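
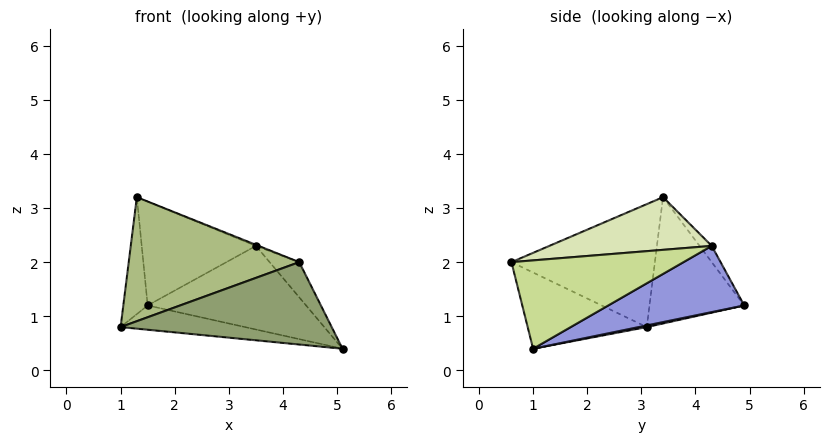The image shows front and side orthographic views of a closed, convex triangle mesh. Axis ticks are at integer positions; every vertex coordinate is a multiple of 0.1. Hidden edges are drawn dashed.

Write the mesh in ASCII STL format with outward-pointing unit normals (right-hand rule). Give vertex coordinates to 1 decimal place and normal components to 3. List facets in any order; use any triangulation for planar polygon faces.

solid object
 facet normal 0.014 0.213 -0.977
  outer loop
   vertex 1.5 4.9 1.2
   vertex 5.1 1.0 0.4
   vertex 1.0 3.1 0.8
  endloop
 endfacet
 facet normal -0.965 0.248 0.090
  outer loop
   vertex 1.3 3.4 3.2
   vertex 1.5 4.9 1.2
   vertex 1.0 3.1 0.8
  endloop
 endfacet
 facet normal 0.516 0.601 -0.610
  outer loop
   vertex 3.5 4.3 2.3
   vertex 5.1 1.0 0.4
   vertex 1.5 4.9 1.2
  endloop
 endfacet
 facet normal -0.085 0.801 0.592
  outer loop
   vertex 3.5 4.3 2.3
   vertex 1.5 4.9 1.2
   vertex 1.3 3.4 3.2
  endloop
 endfacet
 facet normal -0.446 -0.790 -0.420
  outer loop
   vertex 4.3 0.6 2.0
   vertex 1.0 3.1 0.8
   vertex 5.1 1.0 0.4
  endloop
 endfacet
 facet normal -0.634 -0.754 0.173
  outer loop
   vertex 4.3 0.6 2.0
   vertex 1.3 3.4 3.2
   vertex 1.0 3.1 0.8
  endloop
 endfacet
 facet normal 0.869 0.150 0.472
  outer loop
   vertex 4.3 0.6 2.0
   vertex 5.1 1.0 0.4
   vertex 3.5 4.3 2.3
  endloop
 endfacet
 facet normal 0.376 0.006 0.926
  outer loop
   vertex 4.3 0.6 2.0
   vertex 3.5 4.3 2.3
   vertex 1.3 3.4 3.2
  endloop
 endfacet
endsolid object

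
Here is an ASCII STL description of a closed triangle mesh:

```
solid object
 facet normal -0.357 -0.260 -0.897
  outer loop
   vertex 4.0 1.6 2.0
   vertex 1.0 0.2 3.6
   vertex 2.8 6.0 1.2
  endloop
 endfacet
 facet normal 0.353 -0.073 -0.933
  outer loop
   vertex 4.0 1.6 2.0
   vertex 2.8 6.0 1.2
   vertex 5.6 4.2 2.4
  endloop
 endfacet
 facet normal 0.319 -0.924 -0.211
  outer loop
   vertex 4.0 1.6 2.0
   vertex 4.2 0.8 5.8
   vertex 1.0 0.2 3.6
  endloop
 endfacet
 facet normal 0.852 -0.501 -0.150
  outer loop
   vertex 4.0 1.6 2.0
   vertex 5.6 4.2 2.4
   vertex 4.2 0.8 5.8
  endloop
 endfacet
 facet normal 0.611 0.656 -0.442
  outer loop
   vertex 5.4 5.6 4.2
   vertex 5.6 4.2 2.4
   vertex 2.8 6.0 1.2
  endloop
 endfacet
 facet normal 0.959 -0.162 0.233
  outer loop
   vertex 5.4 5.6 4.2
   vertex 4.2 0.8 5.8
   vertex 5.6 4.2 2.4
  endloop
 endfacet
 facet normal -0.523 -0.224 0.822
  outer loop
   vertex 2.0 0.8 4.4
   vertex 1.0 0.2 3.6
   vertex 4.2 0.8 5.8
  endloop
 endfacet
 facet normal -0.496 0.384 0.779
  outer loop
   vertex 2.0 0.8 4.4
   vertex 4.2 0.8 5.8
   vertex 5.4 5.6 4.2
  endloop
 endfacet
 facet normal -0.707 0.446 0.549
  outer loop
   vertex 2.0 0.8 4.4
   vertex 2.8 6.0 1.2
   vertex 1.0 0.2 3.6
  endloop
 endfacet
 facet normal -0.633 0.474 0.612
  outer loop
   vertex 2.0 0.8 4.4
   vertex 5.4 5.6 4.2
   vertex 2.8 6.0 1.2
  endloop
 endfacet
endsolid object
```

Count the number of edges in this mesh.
15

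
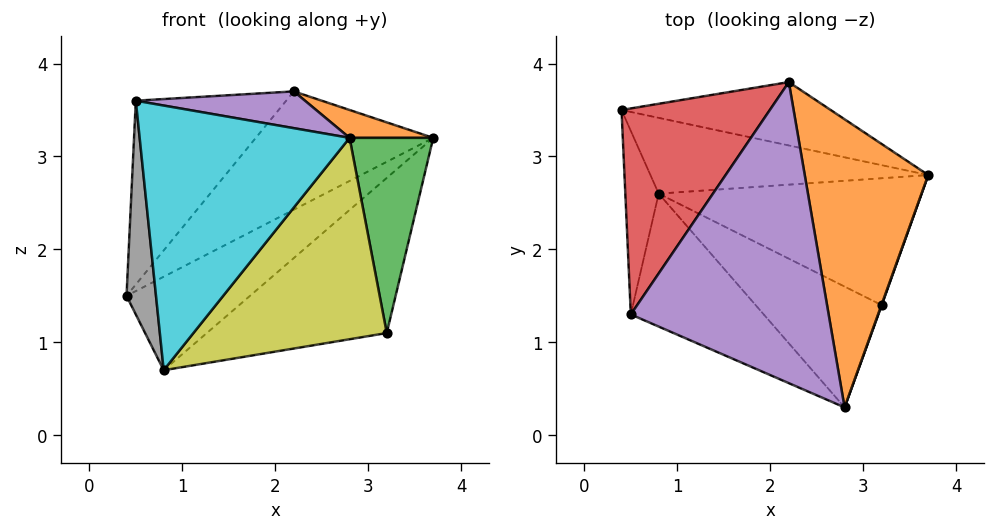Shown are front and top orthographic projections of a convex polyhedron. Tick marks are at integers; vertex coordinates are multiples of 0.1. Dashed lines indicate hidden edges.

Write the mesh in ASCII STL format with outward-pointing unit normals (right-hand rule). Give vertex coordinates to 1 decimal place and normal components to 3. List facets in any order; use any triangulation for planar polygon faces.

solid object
 facet normal 0.395 0.810 -0.434
  outer loop
   vertex 2.2 3.8 3.7
   vertex 3.7 2.8 3.2
   vertex 0.4 3.5 1.5
  endloop
 endfacet
 facet normal 0.258 -0.093 0.962
  outer loop
   vertex 2.2 3.8 3.7
   vertex 2.8 0.3 3.2
   vertex 3.7 2.8 3.2
  endloop
 endfacet
 facet normal 0.941 -0.339 0.002
  outer loop
   vertex 3.2 1.4 1.1
   vertex 3.7 2.8 3.2
   vertex 2.8 0.3 3.2
  endloop
 endfacet
 facet normal -0.715 0.465 0.522
  outer loop
   vertex 0.5 1.3 3.6
   vertex 2.2 3.8 3.7
   vertex 0.4 3.5 1.5
  endloop
 endfacet
 facet normal 0.119 -0.120 0.986
  outer loop
   vertex 0.5 1.3 3.6
   vertex 2.8 0.3 3.2
   vertex 2.2 3.8 3.7
  endloop
 endfacet
 facet normal 0.439 0.698 -0.566
  outer loop
   vertex 0.8 2.6 0.7
   vertex 0.4 3.5 1.5
   vertex 3.7 2.8 3.2
  endloop
 endfacet
 facet normal 0.442 0.694 -0.568
  outer loop
   vertex 0.8 2.6 0.7
   vertex 3.7 2.8 3.2
   vertex 3.2 1.4 1.1
  endloop
 endfacet
 facet normal -0.949 -0.239 -0.205
  outer loop
   vertex 0.8 2.6 0.7
   vertex 0.5 1.3 3.6
   vertex 0.4 3.5 1.5
  endloop
 endfacet
 facet normal -0.324 -0.811 -0.487
  outer loop
   vertex 0.8 2.6 0.7
   vertex 3.2 1.4 1.1
   vertex 2.8 0.3 3.2
  endloop
 endfacet
 facet normal -0.423 -0.810 -0.407
  outer loop
   vertex 0.8 2.6 0.7
   vertex 2.8 0.3 3.2
   vertex 0.5 1.3 3.6
  endloop
 endfacet
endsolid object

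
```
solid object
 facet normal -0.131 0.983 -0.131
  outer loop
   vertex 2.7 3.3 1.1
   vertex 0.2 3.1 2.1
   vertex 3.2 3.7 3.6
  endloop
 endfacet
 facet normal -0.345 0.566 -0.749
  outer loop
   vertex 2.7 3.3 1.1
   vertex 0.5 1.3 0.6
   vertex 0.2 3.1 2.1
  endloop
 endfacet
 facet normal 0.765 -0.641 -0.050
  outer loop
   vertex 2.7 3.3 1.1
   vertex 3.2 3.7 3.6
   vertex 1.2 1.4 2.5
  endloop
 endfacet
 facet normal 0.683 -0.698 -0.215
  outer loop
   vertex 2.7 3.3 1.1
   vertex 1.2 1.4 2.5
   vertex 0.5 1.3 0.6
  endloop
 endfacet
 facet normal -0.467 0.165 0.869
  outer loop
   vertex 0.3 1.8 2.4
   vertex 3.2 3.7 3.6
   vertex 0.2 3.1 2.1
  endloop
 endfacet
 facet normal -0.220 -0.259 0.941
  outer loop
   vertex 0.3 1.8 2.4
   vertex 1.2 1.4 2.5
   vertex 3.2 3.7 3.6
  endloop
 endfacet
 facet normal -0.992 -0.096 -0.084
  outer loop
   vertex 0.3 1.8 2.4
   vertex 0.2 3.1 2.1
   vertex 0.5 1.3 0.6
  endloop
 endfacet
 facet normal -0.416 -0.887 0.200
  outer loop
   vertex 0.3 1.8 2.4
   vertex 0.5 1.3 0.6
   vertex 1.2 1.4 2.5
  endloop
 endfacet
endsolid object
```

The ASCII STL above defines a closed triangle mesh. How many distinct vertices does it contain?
6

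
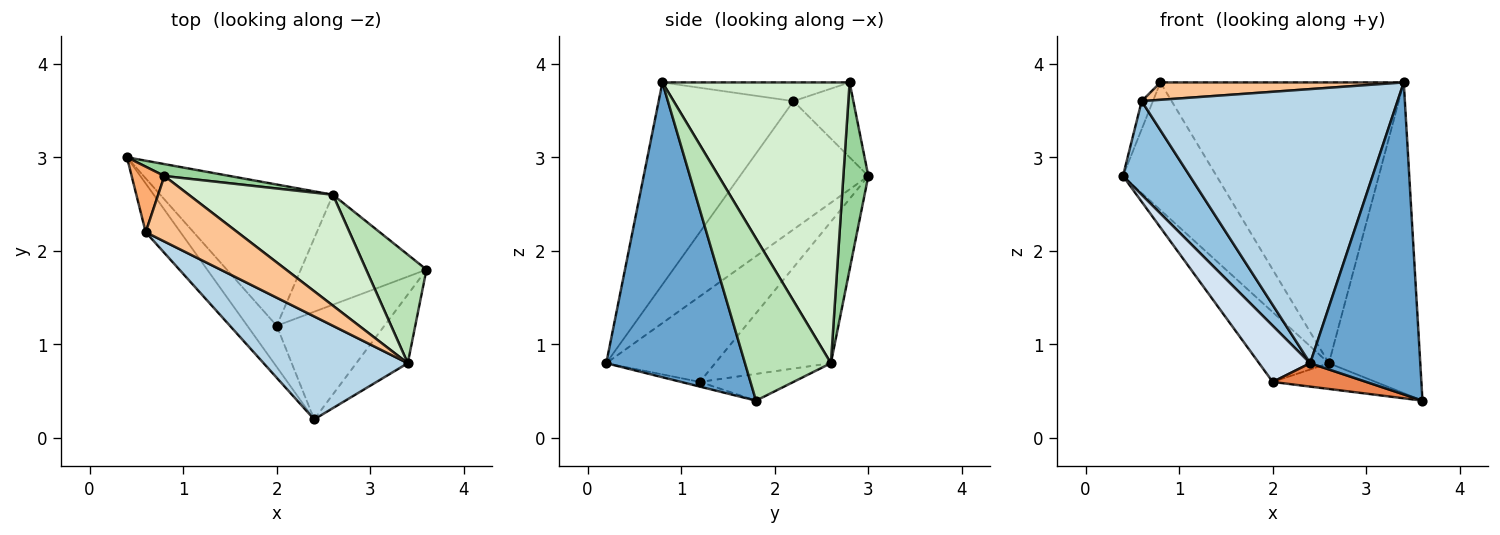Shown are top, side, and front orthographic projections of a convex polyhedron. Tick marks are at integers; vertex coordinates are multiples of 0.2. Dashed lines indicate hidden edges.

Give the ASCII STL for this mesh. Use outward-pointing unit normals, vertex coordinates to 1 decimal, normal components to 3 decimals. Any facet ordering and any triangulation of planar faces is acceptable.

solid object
 facet normal 0.776 -0.616 -0.136
  outer loop
   vertex 3.4 0.8 3.8
   vertex 2.4 0.2 0.8
   vertex 3.6 1.8 0.4
  endloop
 endfacet
 facet normal -0.862 -0.449 -0.234
  outer loop
   vertex 0.6 2.2 3.6
   vertex 0.4 3.0 2.8
   vertex 2.4 0.2 0.8
  endloop
 endfacet
 facet normal -0.442 -0.840 0.315
  outer loop
   vertex 0.6 2.2 3.6
   vertex 2.4 0.2 0.8
   vertex 3.4 0.8 3.8
  endloop
 endfacet
 facet normal -0.865 -0.405 -0.297
  outer loop
   vertex 2.0 1.2 0.6
   vertex 2.4 0.2 0.8
   vertex 0.4 3.0 2.8
  endloop
 endfacet
 facet normal -0.042 -0.212 -0.976
  outer loop
   vertex 2.0 1.2 0.6
   vertex 3.6 1.8 0.4
   vertex 2.4 0.2 0.8
  endloop
 endfacet
 facet normal -0.903 0.169 0.395
  outer loop
   vertex 0.8 2.8 3.8
   vertex 0.4 3.0 2.8
   vertex 0.6 2.2 3.6
  endloop
 endfacet
 facet normal -0.194 -0.252 0.948
  outer loop
   vertex 0.8 2.8 3.8
   vertex 0.6 2.2 3.6
   vertex 3.4 0.8 3.8
  endloop
 endfacet
 facet normal -0.592 0.357 -0.723
  outer loop
   vertex 2.6 2.6 0.8
   vertex 2.0 1.2 0.6
   vertex 0.4 3.0 2.8
  endloop
 endfacet
 facet normal -0.203 0.223 -0.953
  outer loop
   vertex 2.6 2.6 0.8
   vertex 3.6 1.8 0.4
   vertex 2.0 1.2 0.6
  endloop
 endfacet
 facet normal 0.257 0.962 0.090
  outer loop
   vertex 2.6 2.6 0.8
   vertex 0.4 3.0 2.8
   vertex 0.8 2.8 3.8
  endloop
 endfacet
 facet normal 0.664 0.706 0.247
  outer loop
   vertex 2.6 2.6 0.8
   vertex 3.4 0.8 3.8
   vertex 3.6 1.8 0.4
  endloop
 endfacet
 facet normal 0.582 0.756 0.299
  outer loop
   vertex 2.6 2.6 0.8
   vertex 0.8 2.8 3.8
   vertex 3.4 0.8 3.8
  endloop
 endfacet
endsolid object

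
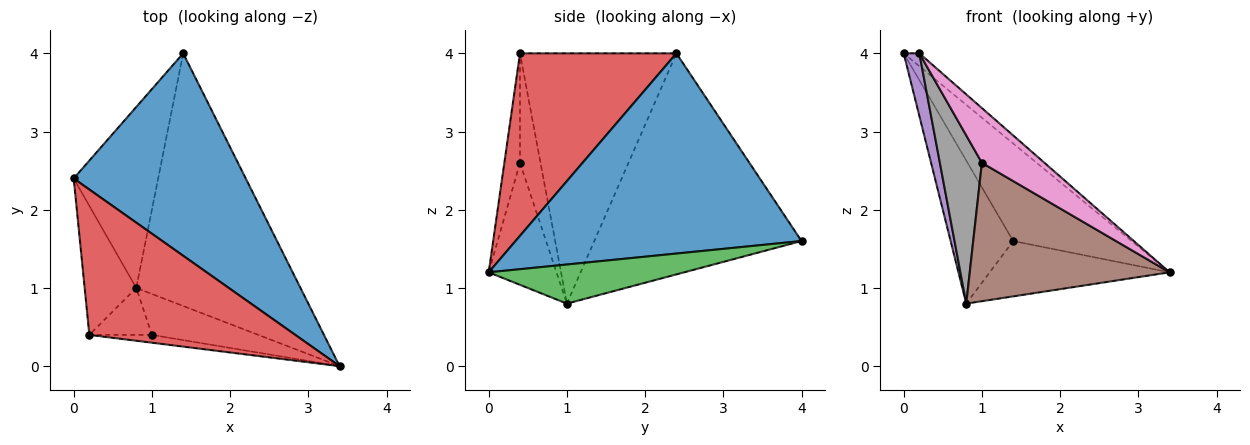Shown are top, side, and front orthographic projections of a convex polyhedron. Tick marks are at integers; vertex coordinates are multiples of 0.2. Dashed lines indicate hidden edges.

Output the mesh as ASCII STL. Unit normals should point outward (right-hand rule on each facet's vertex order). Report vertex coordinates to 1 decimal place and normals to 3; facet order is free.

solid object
 facet normal 0.724 0.300 0.622
  outer loop
   vertex 1.4 4.0 1.6
   vertex 0.0 2.4 4.0
   vertex 3.4 0.0 1.2
  endloop
 endfacet
 facet normal -0.899 0.271 -0.344
  outer loop
   vertex 0.8 1.0 0.8
   vertex 0.0 2.4 4.0
   vertex 1.4 4.0 1.6
  endloop
 endfacet
 facet normal 0.227 0.208 -0.951
  outer loop
   vertex 0.8 1.0 0.8
   vertex 1.4 4.0 1.6
   vertex 3.4 0.0 1.2
  endloop
 endfacet
 facet normal 0.662 0.066 0.747
  outer loop
   vertex 0.2 0.4 4.0
   vertex 3.4 0.0 1.2
   vertex 0.0 2.4 4.0
  endloop
 endfacet
 facet normal -0.975 -0.097 -0.201
  outer loop
   vertex 0.2 0.4 4.0
   vertex 0.0 2.4 4.0
   vertex 0.8 1.0 0.8
  endloop
 endfacet
 facet normal -0.309 -0.912 -0.270
  outer loop
   vertex 1.0 0.4 2.6
   vertex 0.8 1.0 0.8
   vertex 3.4 0.0 1.2
  endloop
 endfacet
 facet normal -0.240 -0.961 -0.137
  outer loop
   vertex 1.0 0.4 2.6
   vertex 3.4 0.0 1.2
   vertex 0.2 0.4 4.0
  endloop
 endfacet
 facet normal -0.426 -0.872 -0.243
  outer loop
   vertex 1.0 0.4 2.6
   vertex 0.2 0.4 4.0
   vertex 0.8 1.0 0.8
  endloop
 endfacet
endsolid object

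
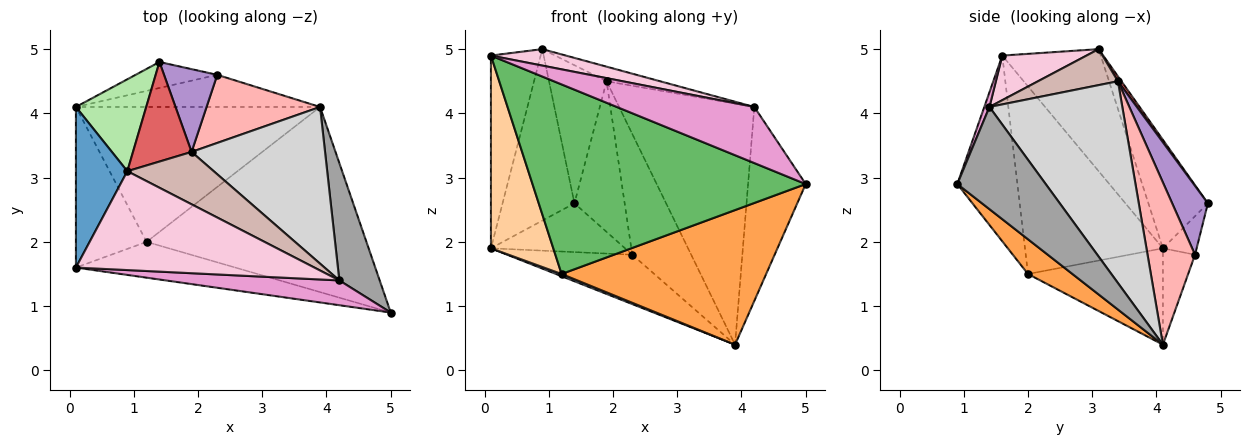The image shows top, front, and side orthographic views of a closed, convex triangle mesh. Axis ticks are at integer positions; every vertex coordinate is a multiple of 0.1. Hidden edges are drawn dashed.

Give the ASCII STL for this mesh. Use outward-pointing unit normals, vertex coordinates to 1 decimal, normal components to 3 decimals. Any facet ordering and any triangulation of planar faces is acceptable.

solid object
 facet normal -0.835 0.422 0.352
  outer loop
   vertex 0.1 1.6 4.9
   vertex 0.9 3.1 5.0
   vertex 0.1 4.1 1.9
  endloop
 endfacet
 facet normal -0.367 -0.015 -0.930
  outer loop
   vertex 1.2 2.0 1.5
   vertex 0.1 4.1 1.9
   vertex 3.9 4.1 0.4
  endloop
 endfacet
 facet normal 0.127 -0.583 -0.802
  outer loop
   vertex 1.2 2.0 1.5
   vertex 3.9 4.1 0.4
   vertex 5.0 0.9 2.9
  endloop
 endfacet
 facet normal -0.862 -0.390 -0.325
  outer loop
   vertex 1.2 2.0 1.5
   vertex 0.1 1.6 4.9
   vertex 0.1 4.1 1.9
  endloop
 endfacet
 facet normal -0.211 -0.960 -0.181
  outer loop
   vertex 1.2 2.0 1.5
   vertex 5.0 0.9 2.9
   vertex 0.1 1.6 4.9
  endloop
 endfacet
 facet normal -0.589 0.712 0.382
  outer loop
   vertex 1.4 4.8 2.6
   vertex 0.1 4.1 1.9
   vertex 0.9 3.1 5.0
  endloop
 endfacet
 facet normal 0.049 0.810 0.584
  outer loop
   vertex 1.9 3.4 4.5
   vertex 1.4 4.8 2.6
   vertex 0.9 3.1 5.0
  endloop
 endfacet
 facet normal 0.575 0.713 0.402
  outer loop
   vertex 2.3 4.6 1.8
   vertex 1.9 3.4 4.5
   vertex 3.9 4.1 0.4
  endloop
 endfacet
 facet normal 0.529 0.744 0.409
  outer loop
   vertex 2.3 4.6 1.8
   vertex 1.4 4.8 2.6
   vertex 1.9 3.4 4.5
  endloop
 endfacet
 facet normal -0.210 0.819 -0.533
  outer loop
   vertex 2.3 4.6 1.8
   vertex 3.9 4.1 0.4
   vertex 0.1 4.1 1.9
  endloop
 endfacet
 facet normal -0.217 0.862 -0.459
  outer loop
   vertex 2.3 4.6 1.8
   vertex 0.1 4.1 1.9
   vertex 1.4 4.8 2.6
  endloop
 endfacet
 facet normal 0.372 0.249 0.894
  outer loop
   vertex 4.2 1.4 4.1
   vertex 1.9 3.4 4.5
   vertex 0.9 3.1 5.0
  endloop
 endfacet
 facet normal 0.034 -0.914 0.404
  outer loop
   vertex 4.2 1.4 4.1
   vertex 0.1 1.6 4.9
   vertex 5.0 0.9 2.9
  endloop
 endfacet
 facet normal 0.181 -0.161 0.970
  outer loop
   vertex 4.2 1.4 4.1
   vertex 0.9 3.1 5.0
   vertex 0.1 1.6 4.9
  endloop
 endfacet
 facet normal 0.795 0.519 0.314
  outer loop
   vertex 4.2 1.4 4.1
   vertex 5.0 0.9 2.9
   vertex 3.9 4.1 0.4
  endloop
 endfacet
 facet normal 0.636 0.647 0.421
  outer loop
   vertex 4.2 1.4 4.1
   vertex 3.9 4.1 0.4
   vertex 1.9 3.4 4.5
  endloop
 endfacet
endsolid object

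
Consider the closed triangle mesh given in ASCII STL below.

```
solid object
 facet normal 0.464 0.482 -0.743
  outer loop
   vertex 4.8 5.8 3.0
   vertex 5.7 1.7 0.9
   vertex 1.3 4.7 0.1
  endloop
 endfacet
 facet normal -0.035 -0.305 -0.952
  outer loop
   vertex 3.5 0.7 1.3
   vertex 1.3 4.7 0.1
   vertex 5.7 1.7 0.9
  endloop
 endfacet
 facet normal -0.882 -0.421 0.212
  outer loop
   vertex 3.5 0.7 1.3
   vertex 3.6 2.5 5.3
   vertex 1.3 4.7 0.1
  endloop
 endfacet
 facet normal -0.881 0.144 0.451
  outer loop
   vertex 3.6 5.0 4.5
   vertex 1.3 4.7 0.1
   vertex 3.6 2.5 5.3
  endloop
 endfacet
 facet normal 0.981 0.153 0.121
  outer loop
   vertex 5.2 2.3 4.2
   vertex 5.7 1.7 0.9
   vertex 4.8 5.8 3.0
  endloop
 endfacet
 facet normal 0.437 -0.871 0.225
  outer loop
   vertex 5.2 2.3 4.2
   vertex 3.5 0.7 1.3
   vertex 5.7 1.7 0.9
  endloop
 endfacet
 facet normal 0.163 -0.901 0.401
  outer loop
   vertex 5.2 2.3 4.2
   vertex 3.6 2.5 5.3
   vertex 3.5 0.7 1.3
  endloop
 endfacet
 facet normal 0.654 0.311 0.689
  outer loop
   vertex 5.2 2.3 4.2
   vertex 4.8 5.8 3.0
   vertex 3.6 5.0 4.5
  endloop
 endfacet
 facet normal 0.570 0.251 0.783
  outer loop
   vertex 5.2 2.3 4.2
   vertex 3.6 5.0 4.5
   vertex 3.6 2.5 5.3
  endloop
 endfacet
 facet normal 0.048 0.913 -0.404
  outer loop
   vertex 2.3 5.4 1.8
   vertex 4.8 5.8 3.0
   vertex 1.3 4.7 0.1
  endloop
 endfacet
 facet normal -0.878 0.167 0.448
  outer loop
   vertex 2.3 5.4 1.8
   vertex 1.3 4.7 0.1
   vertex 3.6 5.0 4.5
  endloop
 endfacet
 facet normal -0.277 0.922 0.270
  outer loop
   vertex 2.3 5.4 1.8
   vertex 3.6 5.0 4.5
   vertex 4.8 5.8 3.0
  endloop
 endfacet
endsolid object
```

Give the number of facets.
12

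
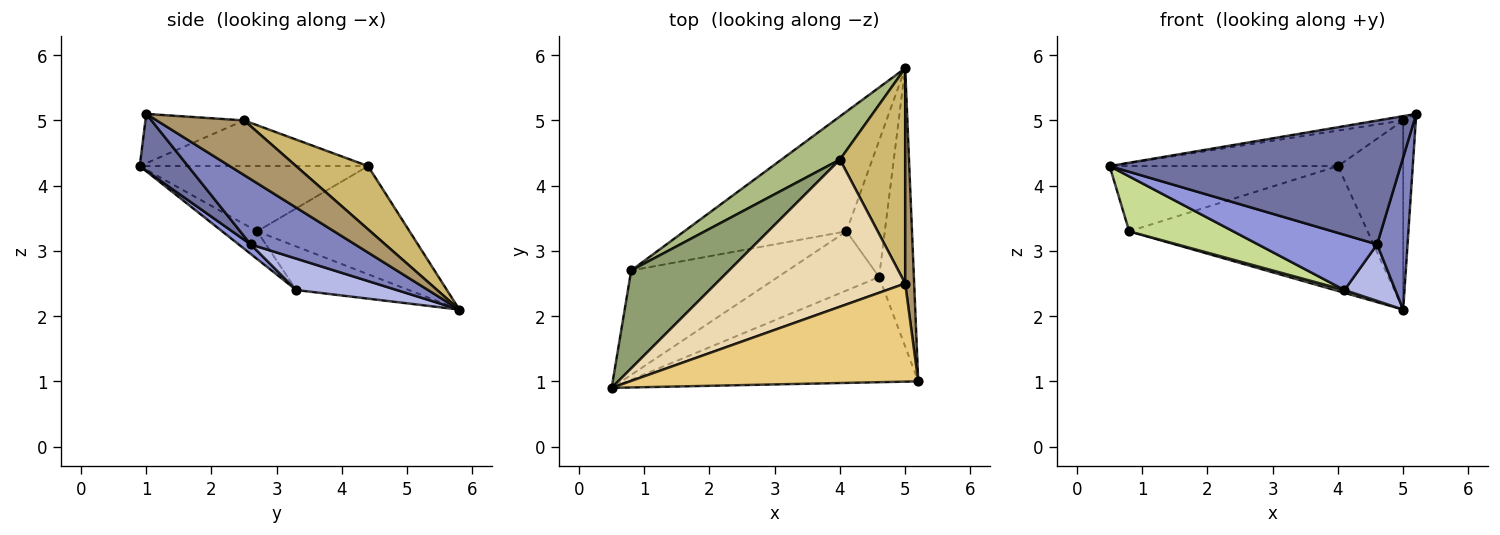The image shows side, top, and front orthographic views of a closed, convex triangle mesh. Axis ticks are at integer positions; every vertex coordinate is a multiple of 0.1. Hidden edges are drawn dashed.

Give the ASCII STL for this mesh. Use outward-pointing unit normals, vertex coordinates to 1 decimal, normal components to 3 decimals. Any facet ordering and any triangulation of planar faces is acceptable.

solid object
 facet normal 0.125 -0.756 -0.642
  outer loop
   vertex 4.6 2.6 3.1
   vertex 5.2 1.0 5.1
   vertex 0.5 0.9 4.3
  endloop
 endfacet
 facet normal 0.855 -0.249 -0.456
  outer loop
   vertex 4.6 2.6 3.1
   vertex 5.0 5.8 2.1
   vertex 5.2 1.0 5.1
  endloop
 endfacet
 facet normal 0.069 -0.680 -0.730
  outer loop
   vertex 4.1 3.3 2.4
   vertex 4.6 2.6 3.1
   vertex 0.5 0.9 4.3
  endloop
 endfacet
 facet normal 0.603 -0.306 -0.737
  outer loop
   vertex 4.1 3.3 2.4
   vertex 5.0 5.8 2.1
   vertex 4.6 2.6 3.1
  endloop
 endfacet
 facet normal -0.485 0.485 0.728
  outer loop
   vertex 0.8 2.7 3.3
   vertex 0.5 0.9 4.3
   vertex 4.0 4.4 4.3
  endloop
 endfacet
 facet normal -0.517 0.809 0.280
  outer loop
   vertex 0.8 2.7 3.3
   vertex 4.0 4.4 4.3
   vertex 5.0 5.8 2.1
  endloop
 endfacet
 facet normal -0.155 -0.460 -0.874
  outer loop
   vertex 0.8 2.7 3.3
   vertex 4.1 3.3 2.4
   vertex 0.5 0.9 4.3
  endloop
 endfacet
 facet normal -0.259 -0.023 -0.966
  outer loop
   vertex 0.8 2.7 3.3
   vertex 5.0 5.8 2.1
   vertex 4.1 3.3 2.4
  endloop
 endfacet
 facet normal 0.977 0.141 0.160
  outer loop
   vertex 5.0 2.5 5.0
   vertex 5.2 1.0 5.1
   vertex 5.0 5.8 2.1
  endloop
 endfacet
 facet normal 0.589 0.534 0.607
  outer loop
   vertex 5.0 2.5 5.0
   vertex 5.0 5.8 2.1
   vertex 4.0 4.4 4.3
  endloop
 endfacet
 facet normal -0.169 0.043 0.985
  outer loop
   vertex 5.0 2.5 5.0
   vertex 0.5 0.9 4.3
   vertex 5.2 1.0 5.1
  endloop
 endfacet
 facet normal -0.228 0.228 0.946
  outer loop
   vertex 5.0 2.5 5.0
   vertex 4.0 4.4 4.3
   vertex 0.5 0.9 4.3
  endloop
 endfacet
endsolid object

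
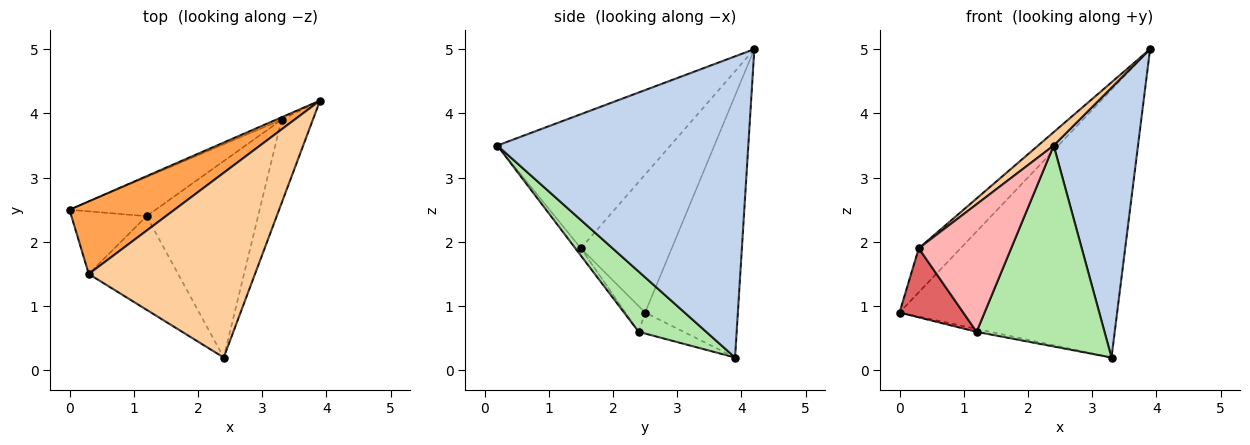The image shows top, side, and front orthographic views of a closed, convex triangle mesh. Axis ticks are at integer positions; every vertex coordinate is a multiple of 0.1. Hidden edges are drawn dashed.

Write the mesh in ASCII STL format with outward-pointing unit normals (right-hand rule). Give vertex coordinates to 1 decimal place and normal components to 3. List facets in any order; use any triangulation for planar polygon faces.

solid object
 facet normal -0.392 0.920 -0.008
  outer loop
   vertex 3.3 3.9 0.2
   vertex 0.0 2.5 0.9
   vertex 3.9 4.2 5.0
  endloop
 endfacet
 facet normal 0.943 -0.317 -0.098
  outer loop
   vertex 3.3 3.9 0.2
   vertex 3.9 4.2 5.0
   vertex 2.4 0.2 3.5
  endloop
 endfacet
 facet normal -0.747 0.344 0.568
  outer loop
   vertex 0.3 1.5 1.9
   vertex 3.9 4.2 5.0
   vertex 0.0 2.5 0.9
  endloop
 endfacet
 facet normal -0.627 -0.056 0.777
  outer loop
   vertex 0.3 1.5 1.9
   vertex 2.4 0.2 3.5
   vertex 3.9 4.2 5.0
  endloop
 endfacet
 facet normal -0.236 0.072 -0.969
  outer loop
   vertex 1.2 2.4 0.6
   vertex 0.0 2.5 0.9
   vertex 3.3 3.9 0.2
  endloop
 endfacet
 facet normal 0.353 -0.669 -0.654
  outer loop
   vertex 1.2 2.4 0.6
   vertex 3.3 3.9 0.2
   vertex 2.4 0.2 3.5
  endloop
 endfacet
 facet normal -0.224 -0.722 -0.655
  outer loop
   vertex 1.2 2.4 0.6
   vertex 0.3 1.5 1.9
   vertex 0.0 2.5 0.9
  endloop
 endfacet
 facet normal -0.048 -0.805 -0.591
  outer loop
   vertex 1.2 2.4 0.6
   vertex 2.4 0.2 3.5
   vertex 0.3 1.5 1.9
  endloop
 endfacet
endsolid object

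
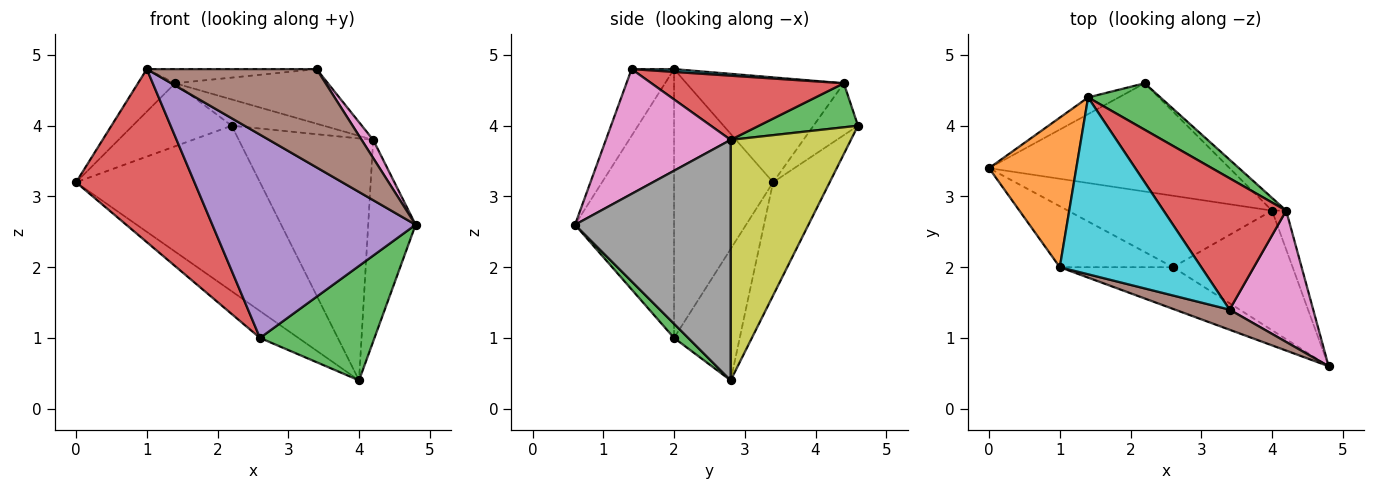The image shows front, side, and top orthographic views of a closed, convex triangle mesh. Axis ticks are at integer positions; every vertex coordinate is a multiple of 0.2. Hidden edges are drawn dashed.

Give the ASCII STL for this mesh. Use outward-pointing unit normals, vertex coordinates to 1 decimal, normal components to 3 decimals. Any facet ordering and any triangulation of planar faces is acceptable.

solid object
 facet normal -0.249 0.811 -0.530
  outer loop
   vertex 4.0 2.8 0.4
   vertex 0.0 3.4 3.2
   vertex 2.2 4.6 4.0
  endloop
 endfacet
 facet normal -0.516 0.302 -0.802
  outer loop
   vertex 2.6 2.0 1.0
   vertex 0.0 3.4 3.2
   vertex 4.0 2.8 0.4
  endloop
 endfacet
 facet normal 0.085 -0.689 -0.720
  outer loop
   vertex 2.6 2.0 1.0
   vertex 4.0 2.8 0.4
   vertex 4.8 0.6 2.6
  endloop
 endfacet
 facet normal -0.619 -0.740 -0.261
  outer loop
   vertex 2.6 2.0 1.0
   vertex 1.0 2.0 4.8
   vertex 0.0 3.4 3.2
  endloop
 endfacet
 facet normal -0.431 -0.884 -0.181
  outer loop
   vertex 2.6 2.0 1.0
   vertex 4.8 0.6 2.6
   vertex 1.0 2.0 4.8
  endloop
 endfacet
 facet normal -0.238 -0.952 0.195
  outer loop
   vertex 3.4 1.4 4.8
   vertex 1.0 2.0 4.8
   vertex 4.8 0.6 2.6
  endloop
 endfacet
 facet normal 0.828 -0.077 0.555
  outer loop
   vertex 4.2 2.8 3.8
   vertex 3.4 1.4 4.8
   vertex 4.8 0.6 2.6
  endloop
 endfacet
 facet normal 0.955 0.291 -0.056
  outer loop
   vertex 4.2 2.8 3.8
   vertex 4.8 0.6 2.6
   vertex 4.0 2.8 0.4
  endloop
 endfacet
 facet normal 0.666 0.745 -0.039
  outer loop
   vertex 4.2 2.8 3.8
   vertex 4.0 2.8 0.4
   vertex 2.2 4.6 4.0
  endloop
 endfacet
 facet normal 0.020 0.080 0.997
  outer loop
   vertex 1.4 4.4 4.6
   vertex 1.0 2.0 4.8
   vertex 3.4 1.4 4.8
  endloop
 endfacet
 facet normal -0.398 0.887 -0.235
  outer loop
   vertex 1.4 4.4 4.6
   vertex 2.2 4.6 4.0
   vertex 0.0 3.4 3.2
  endloop
 endfacet
 facet normal -0.757 0.179 0.629
  outer loop
   vertex 1.4 4.4 4.6
   vertex 0.0 3.4 3.2
   vertex 1.0 2.0 4.8
  endloop
 endfacet
 facet normal 0.468 0.435 0.769
  outer loop
   vertex 1.4 4.4 4.6
   vertex 4.2 2.8 3.8
   vertex 2.2 4.6 4.0
  endloop
 endfacet
 facet normal 0.435 0.345 0.832
  outer loop
   vertex 1.4 4.4 4.6
   vertex 3.4 1.4 4.8
   vertex 4.2 2.8 3.8
  endloop
 endfacet
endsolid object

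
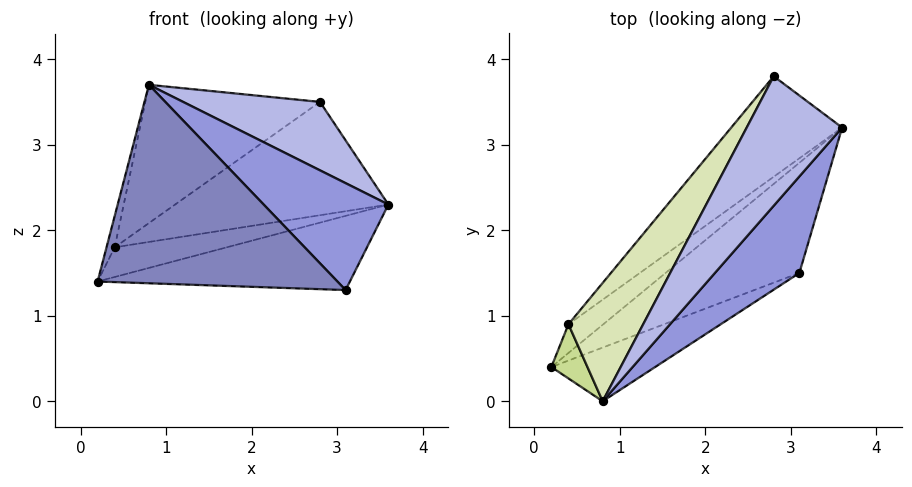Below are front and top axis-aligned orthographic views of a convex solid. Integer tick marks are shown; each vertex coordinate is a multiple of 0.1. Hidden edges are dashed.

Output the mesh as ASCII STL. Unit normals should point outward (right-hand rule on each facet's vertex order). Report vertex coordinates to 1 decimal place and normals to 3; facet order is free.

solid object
 facet normal -0.234 0.543 -0.806
  outer loop
   vertex 3.1 1.5 1.3
   vertex 0.2 0.4 1.4
   vertex 3.6 3.2 2.3
  endloop
 endfacet
 facet normal 0.336 -0.909 -0.246
  outer loop
   vertex 0.8 0.0 3.7
   vertex 0.2 0.4 1.4
   vertex 3.1 1.5 1.3
  endloop
 endfacet
 facet normal 0.764 -0.479 0.433
  outer loop
   vertex 0.8 0.0 3.7
   vertex 3.1 1.5 1.3
   vertex 3.6 3.2 2.3
  endloop
 endfacet
 facet normal 0.698 -0.334 0.633
  outer loop
   vertex 2.8 3.8 3.5
   vertex 0.8 0.0 3.7
   vertex 3.6 3.2 2.3
  endloop
 endfacet
 facet normal -0.378 0.666 -0.643
  outer loop
   vertex 0.4 0.9 1.8
   vertex 3.6 3.2 2.3
   vertex 0.2 0.4 1.4
  endloop
 endfacet
 facet normal -0.398 0.686 -0.609
  outer loop
   vertex 0.4 0.9 1.8
   vertex 2.8 3.8 3.5
   vertex 3.6 3.2 2.3
  endloop
 endfacet
 facet normal -0.948 0.159 0.275
  outer loop
   vertex 0.4 0.9 1.8
   vertex 0.2 0.4 1.4
   vertex 0.8 0.0 3.7
  endloop
 endfacet
 facet normal -0.809 0.446 0.382
  outer loop
   vertex 0.4 0.9 1.8
   vertex 0.8 0.0 3.7
   vertex 2.8 3.8 3.5
  endloop
 endfacet
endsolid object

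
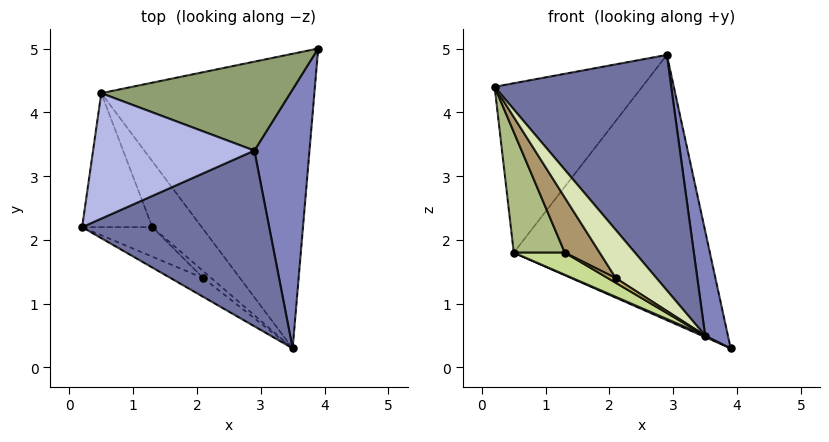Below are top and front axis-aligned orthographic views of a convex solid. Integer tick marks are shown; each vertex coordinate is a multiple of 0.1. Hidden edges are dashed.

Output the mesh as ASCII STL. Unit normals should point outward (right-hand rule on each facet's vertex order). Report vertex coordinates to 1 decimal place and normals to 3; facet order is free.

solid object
 facet normal 0.238 -0.778 0.581
  outer loop
   vertex 2.9 3.4 4.9
   vertex 0.2 2.2 4.4
   vertex 3.5 0.3 0.5
  endloop
 endfacet
 facet normal 0.980 -0.075 0.187
  outer loop
   vertex 2.9 3.4 4.9
   vertex 3.5 0.3 0.5
   vertex 3.9 5.0 0.3
  endloop
 endfacet
 facet normal -0.403 -0.005 -0.915
  outer loop
   vertex 0.5 4.3 1.8
   vertex 3.9 5.0 0.3
   vertex 3.5 0.3 0.5
  endloop
 endfacet
 facet normal -0.423 0.728 0.539
  outer loop
   vertex 0.5 4.3 1.8
   vertex 0.2 2.2 4.4
   vertex 2.9 3.4 4.9
  endloop
 endfacet
 facet normal -0.055 0.947 0.317
  outer loop
   vertex 0.5 4.3 1.8
   vertex 2.9 3.4 4.9
   vertex 3.9 5.0 0.3
  endloop
 endfacet
 facet normal -0.869 -0.331 -0.368
  outer loop
   vertex 1.3 2.2 1.8
   vertex 0.2 2.2 4.4
   vertex 0.5 4.3 1.8
  endloop
 endfacet
 facet normal -0.641 -0.244 -0.728
  outer loop
   vertex 1.3 2.2 1.8
   vertex 0.5 4.3 1.8
   vertex 3.5 0.3 0.5
  endloop
 endfacet
 facet normal -0.695 -0.670 -0.261
  outer loop
   vertex 2.1 1.4 1.4
   vertex 3.5 0.3 0.5
   vertex 0.2 2.2 4.4
  endloop
 endfacet
 facet normal -0.745 -0.588 -0.315
  outer loop
   vertex 2.1 1.4 1.4
   vertex 0.2 2.2 4.4
   vertex 1.3 2.2 1.8
  endloop
 endfacet
 facet normal -0.697 -0.398 -0.597
  outer loop
   vertex 2.1 1.4 1.4
   vertex 1.3 2.2 1.8
   vertex 3.5 0.3 0.5
  endloop
 endfacet
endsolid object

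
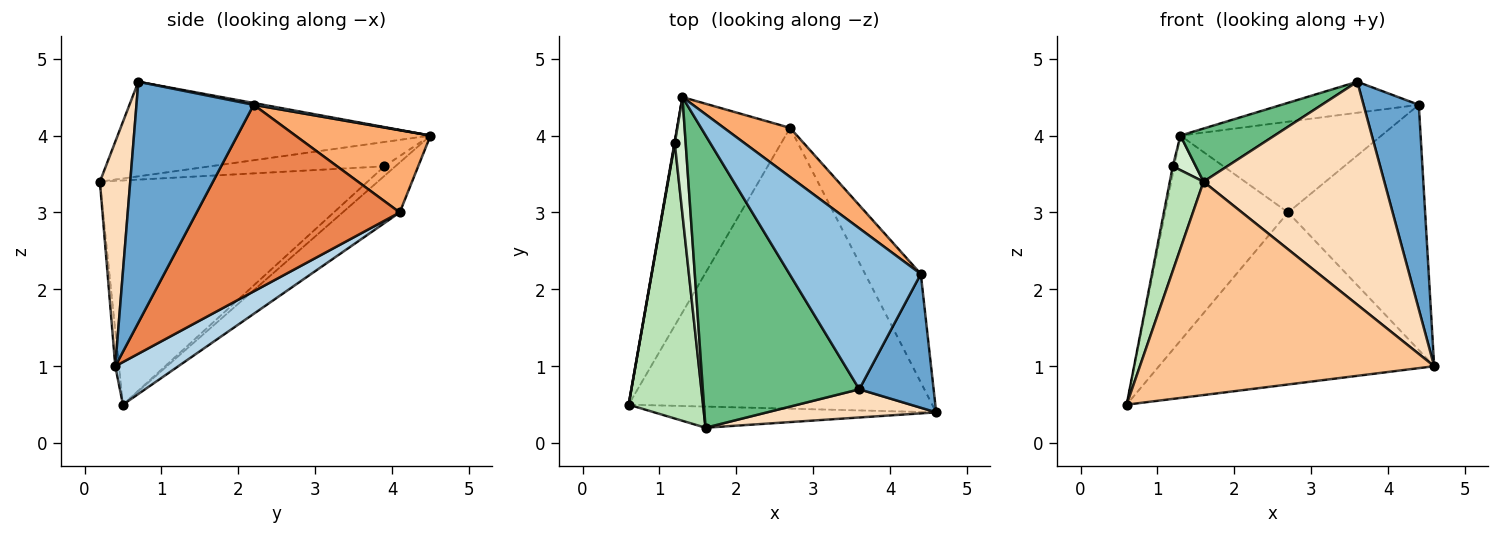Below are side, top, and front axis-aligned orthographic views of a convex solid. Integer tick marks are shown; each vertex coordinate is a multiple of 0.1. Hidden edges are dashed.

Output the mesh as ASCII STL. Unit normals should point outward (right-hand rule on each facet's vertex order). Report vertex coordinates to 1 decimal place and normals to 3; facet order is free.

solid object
 facet normal 0.871 -0.411 0.269
  outer loop
   vertex 4.4 2.2 4.4
   vertex 3.6 0.7 4.7
   vertex 4.6 0.4 1.0
  endloop
 endfacet
 facet normal 0.014 0.189 0.982
  outer loop
   vertex 4.4 2.2 4.4
   vertex 1.3 4.5 4.0
   vertex 3.6 0.7 4.7
  endloop
 endfacet
 facet normal 0.119 0.519 -0.847
  outer loop
   vertex 2.7 4.1 3.0
   vertex 4.6 0.4 1.0
   vertex 0.6 0.5 0.5
  endloop
 endfacet
 facet normal -0.305 0.657 -0.690
  outer loop
   vertex 2.7 4.1 3.0
   vertex 0.6 0.5 0.5
   vertex 1.3 4.5 4.0
  endloop
 endfacet
 facet normal 0.805 0.543 -0.240
  outer loop
   vertex 2.7 4.1 3.0
   vertex 4.4 2.2 4.4
   vertex 4.6 0.4 1.0
  endloop
 endfacet
 facet normal 0.509 0.757 0.410
  outer loop
   vertex 2.7 4.1 3.0
   vertex 1.3 4.5 4.0
   vertex 4.4 2.2 4.4
  endloop
 endfacet
 facet normal -0.013 -0.995 -0.099
  outer loop
   vertex 1.6 0.2 3.4
   vertex 0.6 0.5 0.5
   vertex 4.6 0.4 1.0
  endloop
 endfacet
 facet normal 0.164 -0.979 0.124
  outer loop
   vertex 1.6 0.2 3.4
   vertex 4.6 0.4 1.0
   vertex 3.6 0.7 4.7
  endloop
 endfacet
 facet normal -0.511 -0.154 0.846
  outer loop
   vertex 1.6 0.2 3.4
   vertex 3.6 0.7 4.7
   vertex 1.3 4.5 4.0
  endloop
 endfacet
 facet normal -0.990 0.139 0.040
  outer loop
   vertex 1.2 3.9 3.6
   vertex 1.3 4.5 4.0
   vertex 0.6 0.5 0.5
  endloop
 endfacet
 facet normal -0.942 -0.119 0.313
  outer loop
   vertex 1.2 3.9 3.6
   vertex 0.6 0.5 0.5
   vertex 1.6 0.2 3.4
  endloop
 endfacet
 facet normal -0.906 -0.120 0.406
  outer loop
   vertex 1.2 3.9 3.6
   vertex 1.6 0.2 3.4
   vertex 1.3 4.5 4.0
  endloop
 endfacet
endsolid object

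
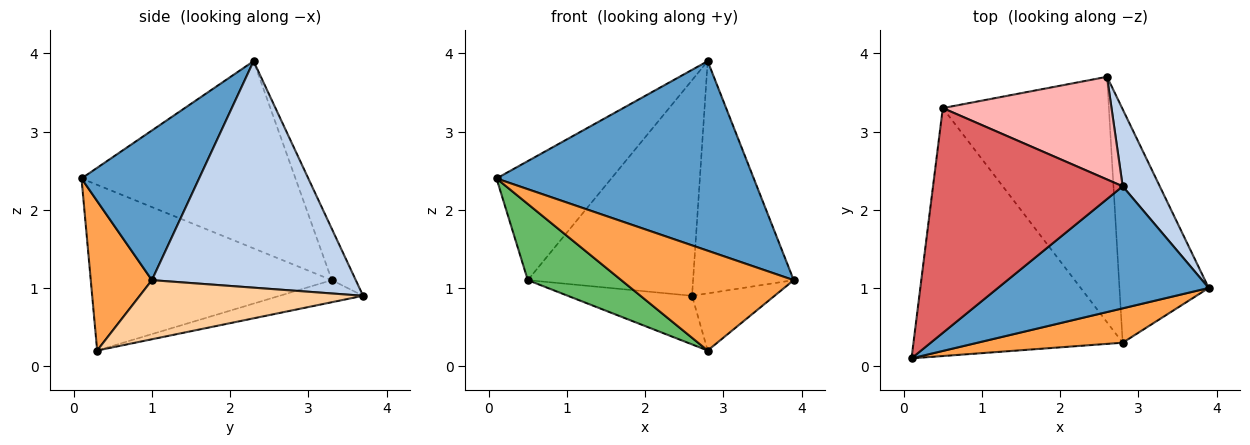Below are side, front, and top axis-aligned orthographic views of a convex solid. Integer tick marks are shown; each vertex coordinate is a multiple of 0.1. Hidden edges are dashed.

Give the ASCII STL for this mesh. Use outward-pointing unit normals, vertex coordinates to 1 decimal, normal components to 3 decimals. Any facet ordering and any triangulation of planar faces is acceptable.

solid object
 facet normal 0.359 -0.785 0.505
  outer loop
   vertex 2.8 2.3 3.9
   vertex 0.1 0.1 2.4
   vertex 3.9 1.0 1.1
  endloop
 endfacet
 facet normal 0.887 0.438 0.145
  outer loop
   vertex 2.8 2.3 3.9
   vertex 3.9 1.0 1.1
   vertex 2.6 3.7 0.9
  endloop
 endfacet
 facet normal 0.318 -0.896 0.309
  outer loop
   vertex 2.8 0.3 0.2
   vertex 3.9 1.0 1.1
   vertex 0.1 0.1 2.4
  endloop
 endfacet
 facet normal 0.541 0.200 -0.817
  outer loop
   vertex 2.8 0.3 0.2
   vertex 2.6 3.7 0.9
   vertex 3.9 1.0 1.1
  endloop
 endfacet
 facet normal -0.604 -0.234 -0.762
  outer loop
   vertex 0.5 3.3 1.1
   vertex 2.8 0.3 0.2
   vertex 0.1 0.1 2.4
  endloop
 endfacet
 facet normal -0.129 0.193 -0.973
  outer loop
   vertex 0.5 3.3 1.1
   vertex 2.6 3.7 0.9
   vertex 2.8 0.3 0.2
  endloop
 endfacet
 facet normal -0.657 0.353 0.666
  outer loop
   vertex 0.5 3.3 1.1
   vertex 0.1 0.1 2.4
   vertex 2.8 2.3 3.9
  endloop
 endfacet
 facet normal -0.130 0.895 0.426
  outer loop
   vertex 0.5 3.3 1.1
   vertex 2.8 2.3 3.9
   vertex 2.6 3.7 0.9
  endloop
 endfacet
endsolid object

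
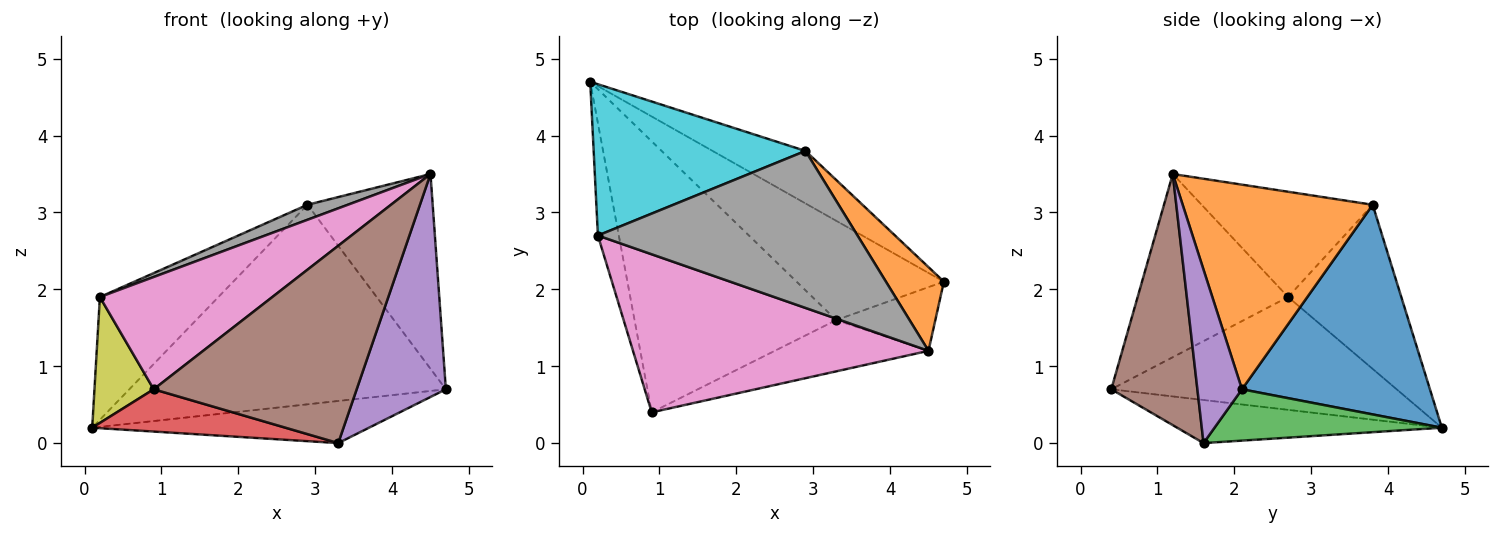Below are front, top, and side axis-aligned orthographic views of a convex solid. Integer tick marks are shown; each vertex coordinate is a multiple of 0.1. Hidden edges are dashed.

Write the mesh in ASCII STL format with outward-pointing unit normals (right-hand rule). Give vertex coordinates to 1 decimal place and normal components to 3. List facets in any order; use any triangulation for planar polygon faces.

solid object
 facet normal 0.498 0.839 -0.221
  outer loop
   vertex 2.9 3.8 3.1
   vertex 4.7 2.1 0.7
   vertex 0.1 4.7 0.2
  endloop
 endfacet
 facet normal 0.813 0.535 0.230
  outer loop
   vertex 2.9 3.8 3.1
   vertex 4.5 1.2 3.5
   vertex 4.7 2.1 0.7
  endloop
 endfacet
 facet normal 0.305 0.372 -0.877
  outer loop
   vertex 3.3 1.6 0.0
   vertex 0.1 4.7 0.2
   vertex 4.7 2.1 0.7
  endloop
 endfacet
 facet normal -0.207 -0.151 -0.967
  outer loop
   vertex 3.3 1.6 0.0
   vertex 0.9 0.4 0.7
   vertex 0.1 4.7 0.2
  endloop
 endfacet
 facet normal 0.433 -0.867 -0.248
  outer loop
   vertex 3.3 1.6 0.0
   vertex 4.7 2.1 0.7
   vertex 4.5 1.2 3.5
  endloop
 endfacet
 facet normal 0.380 -0.895 -0.233
  outer loop
   vertex 3.3 1.6 0.0
   vertex 4.5 1.2 3.5
   vertex 0.9 0.4 0.7
  endloop
 endfacet
 facet normal -0.451 -0.517 0.728
  outer loop
   vertex 0.2 2.7 1.9
   vertex 0.9 0.4 0.7
   vertex 4.5 1.2 3.5
  endloop
 endfacet
 facet normal -0.374 -0.088 0.923
  outer loop
   vertex 0.2 2.7 1.9
   vertex 4.5 1.2 3.5
   vertex 2.9 3.8 3.1
  endloop
 endfacet
 facet normal -0.963 -0.200 -0.179
  outer loop
   vertex 0.2 2.7 1.9
   vertex 0.1 4.7 0.2
   vertex 0.9 0.4 0.7
  endloop
 endfacet
 facet normal -0.516 0.540 0.665
  outer loop
   vertex 0.2 2.7 1.9
   vertex 2.9 3.8 3.1
   vertex 0.1 4.7 0.2
  endloop
 endfacet
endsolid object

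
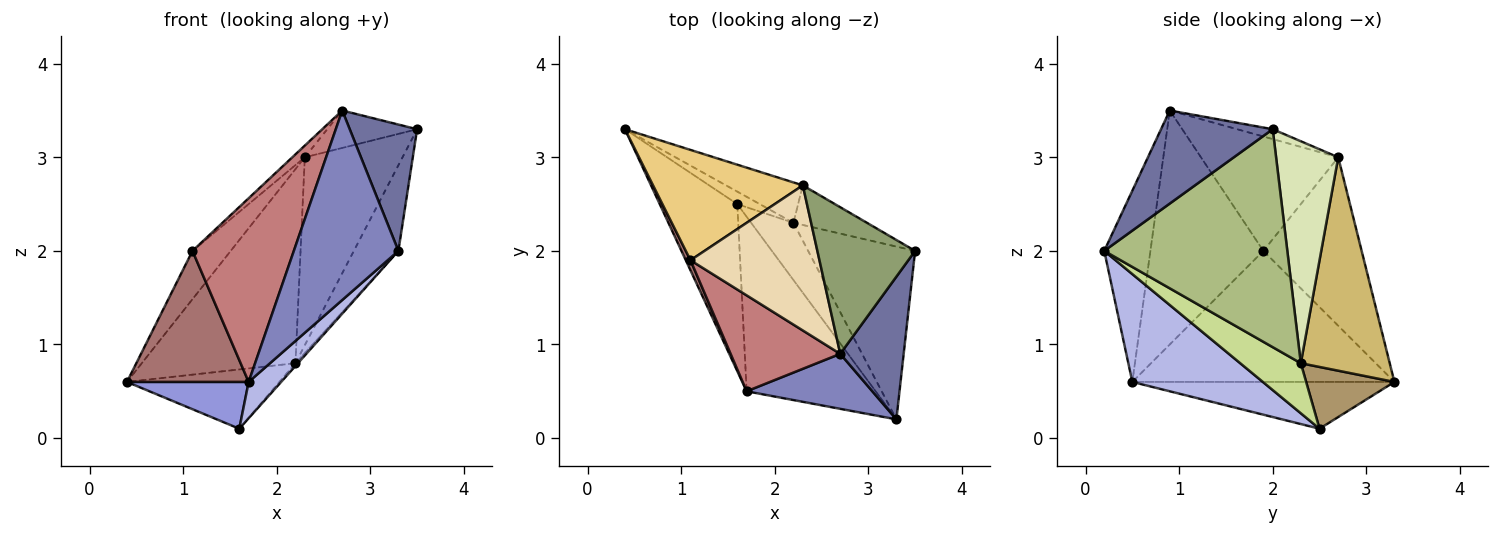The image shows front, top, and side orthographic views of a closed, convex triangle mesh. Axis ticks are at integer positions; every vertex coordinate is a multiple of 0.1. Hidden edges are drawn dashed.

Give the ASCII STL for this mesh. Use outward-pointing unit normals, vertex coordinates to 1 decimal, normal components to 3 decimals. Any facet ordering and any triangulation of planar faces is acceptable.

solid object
 facet normal 0.740 -0.446 0.504
  outer loop
   vertex 2.7 0.9 3.5
   vertex 3.3 0.2 2.0
   vertex 3.5 2.0 3.3
  endloop
 endfacet
 facet normal -0.390 -0.884 0.257
  outer loop
   vertex 1.7 0.5 0.6
   vertex 3.3 0.2 2.0
   vertex 2.7 0.9 3.5
  endloop
 endfacet
 facet normal -0.502 -0.233 -0.833
  outer loop
   vertex 1.6 2.5 0.1
   vertex 1.7 0.5 0.6
   vertex 0.4 3.3 0.6
  endloop
 endfacet
 facet normal 0.633 -0.158 -0.758
  outer loop
   vertex 1.6 2.5 0.1
   vertex 3.3 0.2 2.0
   vertex 1.7 0.5 0.6
  endloop
 endfacet
 facet normal -0.097 0.246 0.964
  outer loop
   vertex 2.3 2.7 3.0
   vertex 2.7 0.9 3.5
   vertex 3.5 2.0 3.3
  endloop
 endfacet
 facet normal 0.877 0.213 -0.430
  outer loop
   vertex 2.2 2.3 0.8
   vertex 3.5 2.0 3.3
   vertex 3.3 0.2 2.0
  endloop
 endfacet
 facet normal 0.763 0.031 -0.645
  outer loop
   vertex 2.2 2.3 0.8
   vertex 3.3 0.2 2.0
   vertex 1.6 2.5 0.1
  endloop
 endfacet
 facet normal 0.528 0.831 -0.175
  outer loop
   vertex 2.2 2.3 0.8
   vertex 2.3 2.7 3.0
   vertex 3.5 2.0 3.3
  endloop
 endfacet
 facet normal 0.493 0.851 -0.179
  outer loop
   vertex 2.2 2.3 0.8
   vertex 1.6 2.5 0.1
   vertex 0.4 3.3 0.6
  endloop
 endfacet
 facet normal 0.493 0.852 -0.177
  outer loop
   vertex 2.2 2.3 0.8
   vertex 0.4 3.3 0.6
   vertex 2.3 2.7 3.0
  endloop
 endfacet
 facet normal -0.718 0.279 0.638
  outer loop
   vertex 1.1 1.9 2.0
   vertex 2.3 2.7 3.0
   vertex 0.4 3.3 0.6
  endloop
 endfacet
 facet normal -0.662 0.060 0.747
  outer loop
   vertex 1.1 1.9 2.0
   vertex 2.7 0.9 3.5
   vertex 2.3 2.7 3.0
  endloop
 endfacet
 facet normal -0.907 -0.421 0.032
  outer loop
   vertex 1.1 1.9 2.0
   vertex 0.4 3.3 0.6
   vertex 1.7 0.5 0.6
  endloop
 endfacet
 facet normal -0.703 -0.631 0.329
  outer loop
   vertex 1.1 1.9 2.0
   vertex 1.7 0.5 0.6
   vertex 2.7 0.9 3.5
  endloop
 endfacet
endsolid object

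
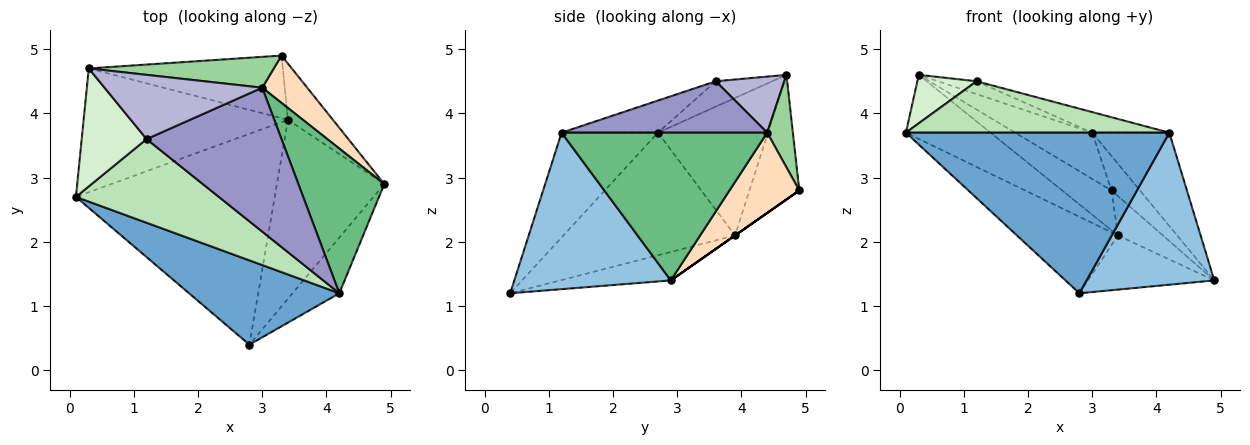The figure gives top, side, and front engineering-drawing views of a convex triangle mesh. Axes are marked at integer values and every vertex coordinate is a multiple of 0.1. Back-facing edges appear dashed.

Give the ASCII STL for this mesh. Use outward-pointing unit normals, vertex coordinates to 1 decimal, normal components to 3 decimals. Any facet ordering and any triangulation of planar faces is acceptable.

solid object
 facet normal -0.308 -0.842 0.442
  outer loop
   vertex 4.2 1.2 3.7
   vertex 0.1 2.7 3.7
   vertex 2.8 0.4 1.2
  endloop
 endfacet
 facet normal 0.755 -0.616 -0.226
  outer loop
   vertex 4.2 1.2 3.7
   vertex 2.8 0.4 1.2
   vertex 4.9 2.9 1.4
  endloop
 endfacet
 facet normal -0.502 0.295 -0.813
  outer loop
   vertex 3.4 3.9 2.1
   vertex 2.8 0.4 1.2
   vertex 0.1 2.7 3.7
  endloop
 endfacet
 facet normal -0.246 0.281 -0.928
  outer loop
   vertex 3.4 3.9 2.1
   vertex 4.9 2.9 1.4
   vertex 2.8 0.4 1.2
  endloop
 endfacet
 facet normal 0.000 0.573 -0.819
  outer loop
   vertex 3.4 3.9 2.1
   vertex 3.3 4.9 2.8
   vertex 4.9 2.9 1.4
  endloop
 endfacet
 facet normal -0.513 0.394 -0.762
  outer loop
   vertex 0.3 4.7 4.6
   vertex 3.4 3.9 2.1
   vertex 0.1 2.7 3.7
  endloop
 endfacet
 facet normal -0.477 0.472 -0.742
  outer loop
   vertex 0.3 4.7 4.6
   vertex 3.3 4.9 2.8
   vertex 3.4 3.9 2.1
  endloop
 endfacet
 facet normal 0.822 0.335 0.460
  outer loop
   vertex 3.0 4.4 3.7
   vertex 4.9 2.9 1.4
   vertex 3.3 4.9 2.8
  endloop
 endfacet
 facet normal 0.822 0.308 0.478
  outer loop
   vertex 3.0 4.4 3.7
   vertex 4.2 1.2 3.7
   vertex 4.9 2.9 1.4
  endloop
 endfacet
 facet normal 0.267 0.802 0.535
  outer loop
   vertex 3.0 4.4 3.7
   vertex 3.3 4.9 2.8
   vertex 0.3 4.7 4.6
  endloop
 endfacet
 facet normal -0.188 -0.514 0.837
  outer loop
   vertex 1.2 3.6 4.5
   vertex 0.1 2.7 3.7
   vertex 4.2 1.2 3.7
  endloop
 endfacet
 facet normal -0.340 -0.357 0.870
  outer loop
   vertex 1.2 3.6 4.5
   vertex 0.3 4.7 4.6
   vertex 0.1 2.7 3.7
  endloop
 endfacet
 facet normal 0.353 0.132 0.926
  outer loop
   vertex 1.2 3.6 4.5
   vertex 4.2 1.2 3.7
   vertex 3.0 4.4 3.7
  endloop
 endfacet
 facet normal 0.329 0.185 0.926
  outer loop
   vertex 1.2 3.6 4.5
   vertex 3.0 4.4 3.7
   vertex 0.3 4.7 4.6
  endloop
 endfacet
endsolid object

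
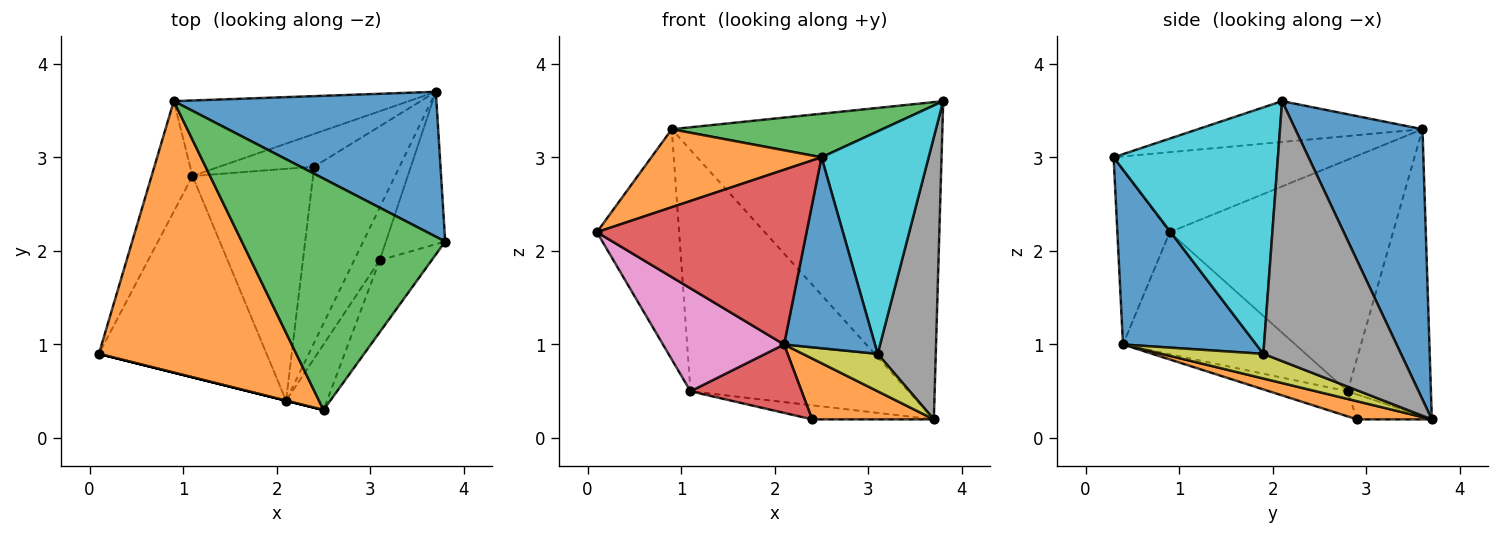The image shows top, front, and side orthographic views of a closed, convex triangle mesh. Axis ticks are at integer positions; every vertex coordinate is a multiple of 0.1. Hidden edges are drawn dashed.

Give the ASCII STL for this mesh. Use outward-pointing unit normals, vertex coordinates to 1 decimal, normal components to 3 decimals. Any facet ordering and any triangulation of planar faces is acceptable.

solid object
 facet normal 0.393 0.836 0.382
  outer loop
   vertex 0.9 3.6 3.3
   vertex 3.8 2.1 3.6
   vertex 3.7 3.7 0.2
  endloop
 endfacet
 facet normal -0.363 -0.257 0.896
  outer loop
   vertex 0.9 3.6 3.3
   vertex 0.1 0.9 2.2
   vertex 2.5 0.3 3.0
  endloop
 endfacet
 facet normal -0.194 -0.182 0.964
  outer loop
   vertex 0.9 3.6 3.3
   vertex 2.5 0.3 3.0
   vertex 3.8 2.1 3.6
  endloop
 endfacet
 facet normal -0.243 -0.970 0.000
  outer loop
   vertex 2.1 0.4 1.0
   vertex 2.5 0.3 3.0
   vertex 0.1 0.9 2.2
  endloop
 endfacet
 facet normal -0.926 0.341 -0.164
  outer loop
   vertex 1.1 2.8 0.5
   vertex 0.1 0.9 2.2
   vertex 0.9 3.6 3.3
  endloop
 endfacet
 facet normal -0.343 0.897 -0.281
  outer loop
   vertex 1.1 2.8 0.5
   vertex 0.9 3.6 3.3
   vertex 3.7 3.7 0.2
  endloop
 endfacet
 facet normal -0.544 -0.382 -0.747
  outer loop
   vertex 1.1 2.8 0.5
   vertex 2.1 0.4 1.0
   vertex 0.1 0.9 2.2
  endloop
 endfacet
 facet normal 0.902 -0.380 -0.206
  outer loop
   vertex 3.1 1.9 0.9
   vertex 3.7 3.7 0.2
   vertex 3.8 2.1 3.6
  endloop
 endfacet
 facet normal 0.619 -0.455 -0.640
  outer loop
   vertex 3.1 1.9 0.9
   vertex 2.1 0.4 1.0
   vertex 3.7 3.7 0.2
  endloop
 endfacet
 facet normal 0.825 -0.538 -0.174
  outer loop
   vertex 3.1 1.9 0.9
   vertex 3.8 2.1 3.6
   vertex 2.5 0.3 3.0
  endloop
 endfacet
 facet normal 0.811 -0.553 -0.190
  outer loop
   vertex 3.1 1.9 0.9
   vertex 2.5 0.3 3.0
   vertex 2.1 0.4 1.0
  endloop
 endfacet
 facet normal 0.197 -0.320 -0.927
  outer loop
   vertex 2.4 2.9 0.2
   vertex 3.7 3.7 0.2
   vertex 2.1 0.4 1.0
  endloop
 endfacet
 facet normal -0.236 0.383 -0.893
  outer loop
   vertex 2.4 2.9 0.2
   vertex 1.1 2.8 0.5
   vertex 3.7 3.7 0.2
  endloop
 endfacet
 facet normal -0.196 -0.278 -0.941
  outer loop
   vertex 2.4 2.9 0.2
   vertex 2.1 0.4 1.0
   vertex 1.1 2.8 0.5
  endloop
 endfacet
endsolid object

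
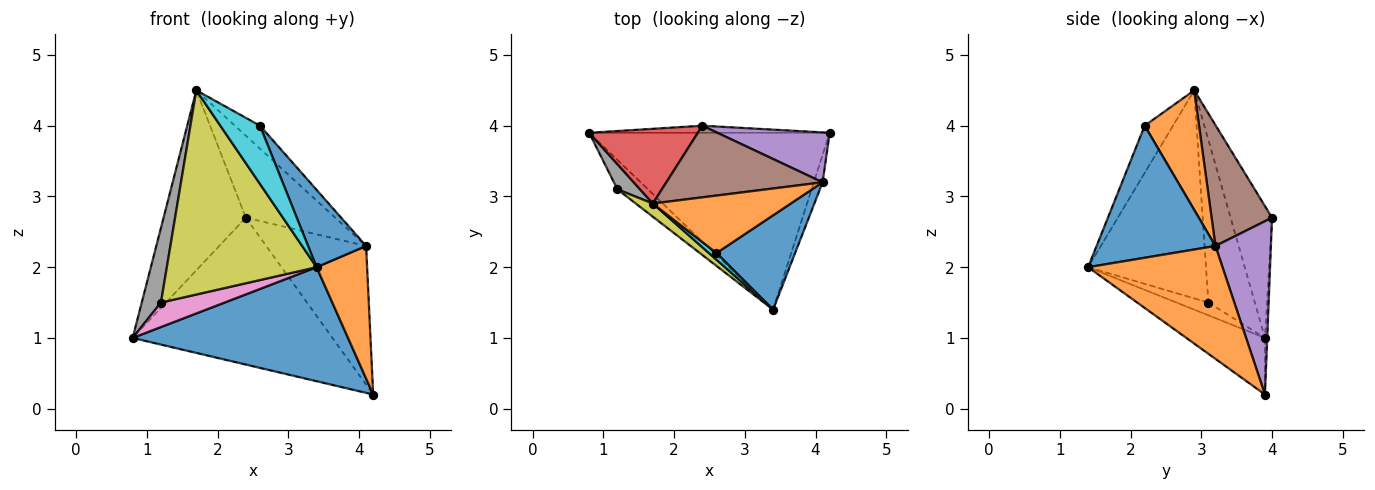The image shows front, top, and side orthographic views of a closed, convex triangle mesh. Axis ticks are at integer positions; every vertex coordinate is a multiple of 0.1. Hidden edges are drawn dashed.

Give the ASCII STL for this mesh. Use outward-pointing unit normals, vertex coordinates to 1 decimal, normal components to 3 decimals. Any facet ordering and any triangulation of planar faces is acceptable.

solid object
 facet normal -0.194 -0.532 -0.825
  outer loop
   vertex 3.4 1.4 2.0
   vertex 0.8 3.9 1.0
   vertex 4.2 3.9 0.2
  endloop
 endfacet
 facet normal 0.934 -0.351 -0.073
  outer loop
   vertex 4.1 3.2 2.3
   vertex 3.4 1.4 2.0
   vertex 4.2 3.9 0.2
  endloop
 endfacet
 facet normal -0.011 0.999 -0.048
  outer loop
   vertex 2.4 4.0 2.7
   vertex 4.2 3.9 0.2
   vertex 0.8 3.9 1.0
  endloop
 endfacet
 facet normal -0.422 0.837 0.348
  outer loop
   vertex 2.4 4.0 2.7
   vertex 0.8 3.9 1.0
   vertex 1.7 2.9 4.5
  endloop
 endfacet
 facet normal 0.463 0.834 0.300
  outer loop
   vertex 2.4 4.0 2.7
   vertex 4.1 3.2 2.3
   vertex 4.2 3.9 0.2
  endloop
 endfacet
 facet normal 0.454 0.671 0.586
  outer loop
   vertex 2.4 4.0 2.7
   vertex 1.7 2.9 4.5
   vertex 4.1 3.2 2.3
  endloop
 endfacet
 facet normal -0.305 -0.610 -0.732
  outer loop
   vertex 1.2 3.1 1.5
   vertex 0.8 3.9 1.0
   vertex 3.4 1.4 2.0
  endloop
 endfacet
 facet normal -0.917 -0.379 0.128
  outer loop
   vertex 1.2 3.1 1.5
   vertex 1.7 2.9 4.5
   vertex 0.8 3.9 1.0
  endloop
 endfacet
 facet normal -0.618 -0.785 0.051
  outer loop
   vertex 1.2 3.1 1.5
   vertex 3.4 1.4 2.0
   vertex 1.7 2.9 4.5
  endloop
 endfacet
 facet normal -0.579 -0.810 0.093
  outer loop
   vertex 2.6 2.2 4.0
   vertex 1.7 2.9 4.5
   vertex 3.4 1.4 2.0
  endloop
 endfacet
 facet normal 0.792 -0.387 0.472
  outer loop
   vertex 2.6 2.2 4.0
   vertex 3.4 1.4 2.0
   vertex 4.1 3.2 2.3
  endloop
 endfacet
 facet normal 0.627 0.289 0.723
  outer loop
   vertex 2.6 2.2 4.0
   vertex 4.1 3.2 2.3
   vertex 1.7 2.9 4.5
  endloop
 endfacet
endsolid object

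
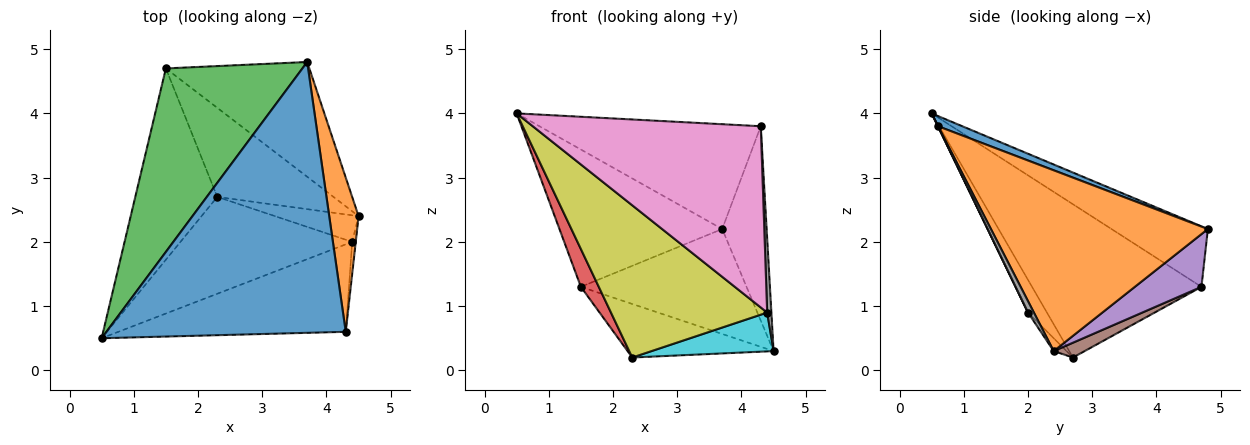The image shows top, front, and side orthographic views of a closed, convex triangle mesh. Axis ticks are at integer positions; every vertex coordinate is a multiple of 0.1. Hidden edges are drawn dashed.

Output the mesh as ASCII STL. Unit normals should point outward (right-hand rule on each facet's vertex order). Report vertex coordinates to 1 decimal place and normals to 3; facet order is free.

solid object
 facet normal 0.040 0.361 0.932
  outer loop
   vertex 4.3 0.6 3.8
   vertex 3.7 4.8 2.2
   vertex 0.5 0.5 4.0
  endloop
 endfacet
 facet normal 0.968 0.198 0.157
  outer loop
   vertex 4.3 0.6 3.8
   vertex 4.5 2.4 0.3
   vertex 3.7 4.8 2.2
  endloop
 endfacet
 facet normal -0.334 0.565 0.755
  outer loop
   vertex 1.5 4.7 1.3
   vertex 0.5 0.5 4.0
   vertex 3.7 4.8 2.2
  endloop
 endfacet
 facet normal -0.878 -0.093 -0.470
  outer loop
   vertex 1.5 4.7 1.3
   vertex 2.3 2.7 0.2
   vertex 0.5 0.5 4.0
  endloop
 endfacet
 facet normal 0.262 0.651 -0.712
  outer loop
   vertex 1.5 4.7 1.3
   vertex 3.7 4.8 2.2
   vertex 4.5 2.4 0.3
  endloop
 endfacet
 facet normal 0.109 0.512 -0.852
  outer loop
   vertex 1.5 4.7 1.3
   vertex 4.5 2.4 0.3
   vertex 2.3 2.7 0.2
  endloop
 endfacet
 facet normal 0.001 -0.901 -0.435
  outer loop
   vertex 4.4 2.0 0.9
   vertex 4.3 0.6 3.8
   vertex 0.5 0.5 4.0
  endloop
 endfacet
 facet normal 0.787 -0.566 -0.246
  outer loop
   vertex 4.4 2.0 0.9
   vertex 4.5 2.4 0.3
   vertex 4.3 0.6 3.8
  endloop
 endfacet
 facet normal -0.102 -0.839 -0.534
  outer loop
   vertex 4.4 2.0 0.9
   vertex 0.5 0.5 4.0
   vertex 2.3 2.7 0.2
  endloop
 endfacet
 facet normal -0.087 -0.822 -0.563
  outer loop
   vertex 4.4 2.0 0.9
   vertex 2.3 2.7 0.2
   vertex 4.5 2.4 0.3
  endloop
 endfacet
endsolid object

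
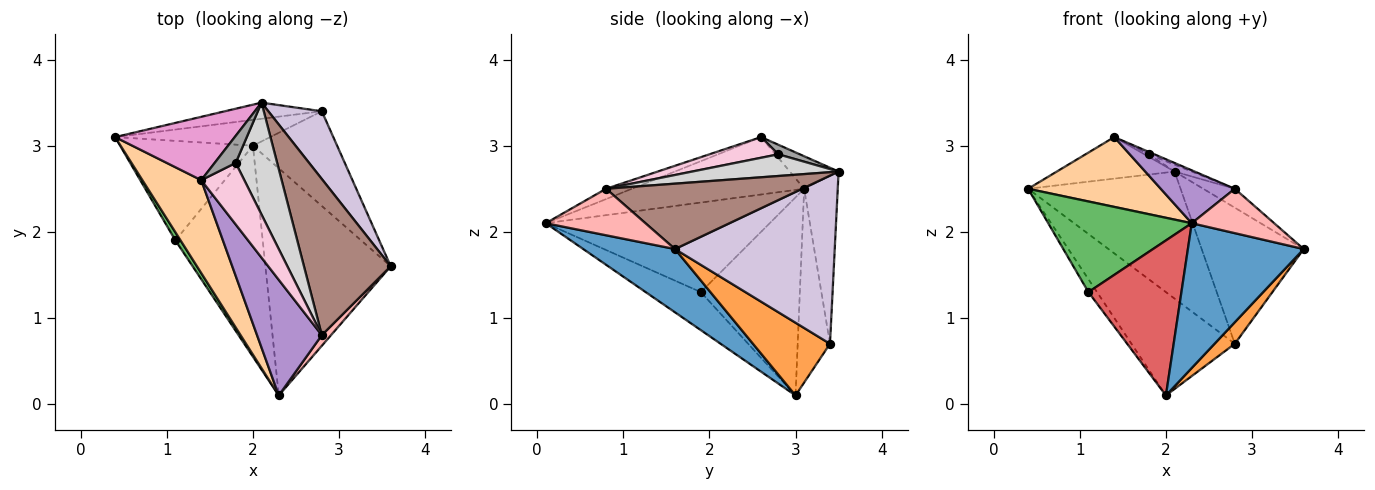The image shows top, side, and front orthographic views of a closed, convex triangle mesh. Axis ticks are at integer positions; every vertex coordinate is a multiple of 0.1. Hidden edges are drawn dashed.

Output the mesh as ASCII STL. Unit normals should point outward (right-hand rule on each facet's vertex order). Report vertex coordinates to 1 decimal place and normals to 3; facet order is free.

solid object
 facet normal 0.392 -0.495 -0.776
  outer loop
   vertex 2.0 3.0 0.1
   vertex 3.6 1.6 1.8
   vertex 2.3 0.1 2.1
  endloop
 endfacet
 facet normal -0.290 0.928 -0.232
  outer loop
   vertex 2.8 3.4 0.7
   vertex 2.0 3.0 0.1
   vertex 0.4 3.1 2.5
  endloop
 endfacet
 facet normal 0.644 -0.170 -0.746
  outer loop
   vertex 2.8 3.4 0.7
   vertex 3.6 1.6 1.8
   vertex 2.0 3.0 0.1
  endloop
 endfacet
 facet normal -0.615 -0.474 0.630
  outer loop
   vertex 1.4 2.6 3.1
   vertex 0.4 3.1 2.5
   vertex 2.3 0.1 2.1
  endloop
 endfacet
 facet normal -0.841 -0.539 0.049
  outer loop
   vertex 1.1 1.9 1.3
   vertex 2.3 0.1 2.1
   vertex 0.4 3.1 2.5
  endloop
 endfacet
 facet normal -0.829 0.072 -0.555
  outer loop
   vertex 1.1 1.9 1.3
   vertex 0.4 3.1 2.5
   vertex 2.0 3.0 0.1
  endloop
 endfacet
 facet normal -0.331 -0.559 -0.760
  outer loop
   vertex 1.1 1.9 1.3
   vertex 2.0 3.0 0.1
   vertex 2.3 0.1 2.1
  endloop
 endfacet
 facet normal 0.762 -0.630 0.150
  outer loop
   vertex 2.8 0.8 2.5
   vertex 2.3 0.1 2.1
   vertex 3.6 1.6 1.8
  endloop
 endfacet
 facet normal -0.144 -0.412 0.900
  outer loop
   vertex 2.8 0.8 2.5
   vertex 1.4 2.6 3.1
   vertex 2.3 0.1 2.1
  endloop
 endfacet
 facet normal 0.814 0.520 0.259
  outer loop
   vertex 2.1 3.5 2.7
   vertex 3.6 1.6 1.8
   vertex 2.8 3.4 0.7
  endloop
 endfacet
 facet normal 0.599 0.096 0.795
  outer loop
   vertex 2.1 3.5 2.7
   vertex 2.8 0.8 2.5
   vertex 3.6 1.6 1.8
  endloop
 endfacet
 facet normal -0.214 0.969 -0.123
  outer loop
   vertex 2.1 3.5 2.7
   vertex 2.8 3.4 0.7
   vertex 0.4 3.1 2.5
  endloop
 endfacet
 facet normal -0.222 0.535 0.815
  outer loop
   vertex 2.1 3.5 2.7
   vertex 0.4 3.1 2.5
   vertex 1.4 2.6 3.1
  endloop
 endfacet
 facet normal 0.432 0.036 0.901
  outer loop
   vertex 1.8 2.8 2.9
   vertex 1.4 2.6 3.1
   vertex 2.8 0.8 2.5
  endloop
 endfacet
 facet normal 0.412 0.082 0.907
  outer loop
   vertex 1.8 2.8 2.9
   vertex 2.1 3.5 2.7
   vertex 1.4 2.6 3.1
  endloop
 endfacet
 facet normal 0.463 0.054 0.885
  outer loop
   vertex 1.8 2.8 2.9
   vertex 2.8 0.8 2.5
   vertex 2.1 3.5 2.7
  endloop
 endfacet
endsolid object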